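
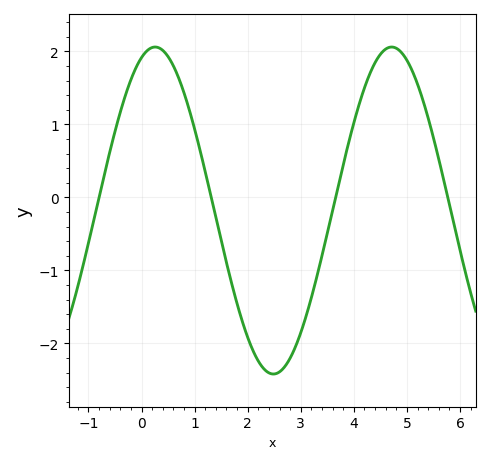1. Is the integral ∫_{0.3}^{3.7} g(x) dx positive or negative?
negative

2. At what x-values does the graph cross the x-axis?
-0.801, 1.31, 3.66, 5.77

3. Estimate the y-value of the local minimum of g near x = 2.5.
-2.42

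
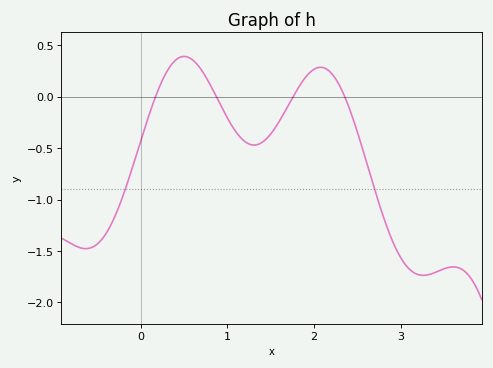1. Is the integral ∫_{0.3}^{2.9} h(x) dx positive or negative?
negative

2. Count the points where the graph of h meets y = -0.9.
2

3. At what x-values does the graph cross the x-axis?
0.2, 0.9, 1.8, 2.4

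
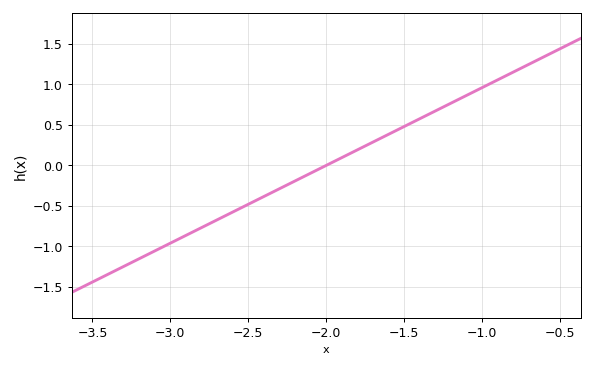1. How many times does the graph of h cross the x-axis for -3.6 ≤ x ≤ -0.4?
1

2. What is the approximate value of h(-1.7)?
0.3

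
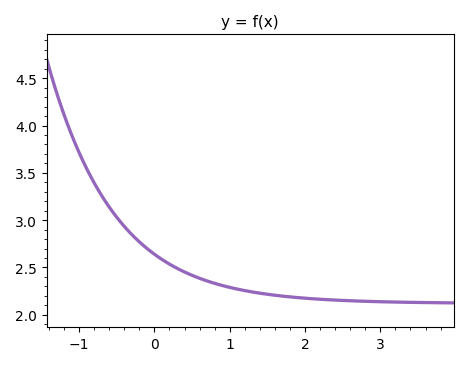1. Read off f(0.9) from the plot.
2.3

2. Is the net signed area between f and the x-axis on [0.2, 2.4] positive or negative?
positive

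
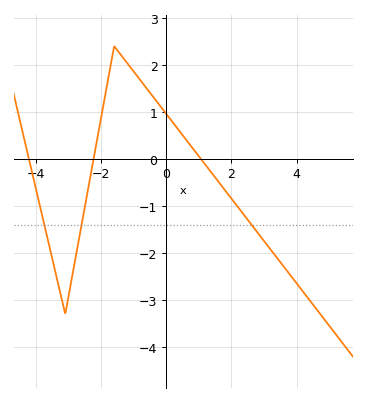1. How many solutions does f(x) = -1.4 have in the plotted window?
3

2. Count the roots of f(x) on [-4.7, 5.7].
3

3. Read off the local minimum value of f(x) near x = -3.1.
-3.3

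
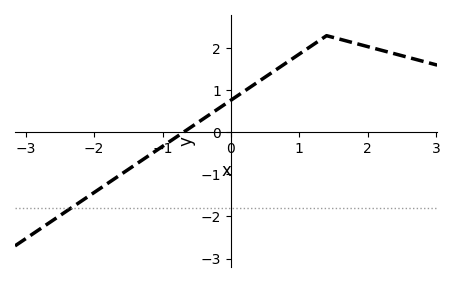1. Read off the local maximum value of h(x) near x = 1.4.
2.3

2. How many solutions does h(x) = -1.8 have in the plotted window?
1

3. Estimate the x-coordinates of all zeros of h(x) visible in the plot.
-0.697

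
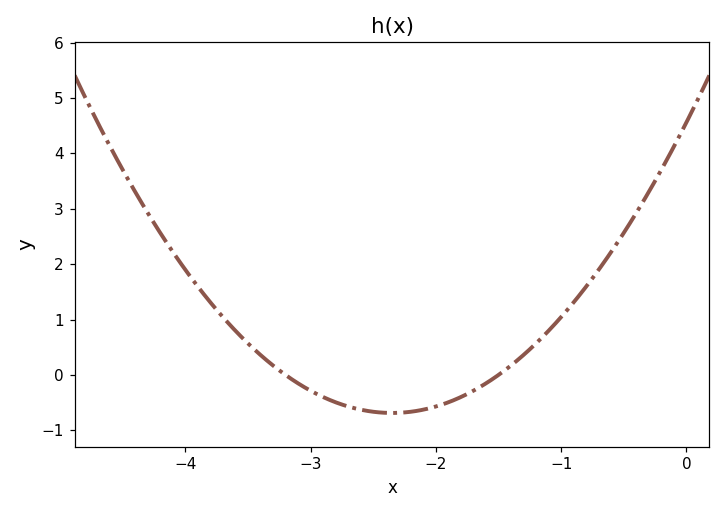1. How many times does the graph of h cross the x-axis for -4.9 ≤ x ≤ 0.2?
2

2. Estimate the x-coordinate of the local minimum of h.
-2.35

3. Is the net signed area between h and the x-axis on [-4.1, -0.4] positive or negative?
positive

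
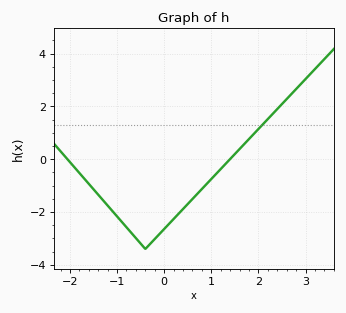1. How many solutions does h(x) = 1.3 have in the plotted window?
1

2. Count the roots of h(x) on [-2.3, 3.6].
2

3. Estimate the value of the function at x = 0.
-2.64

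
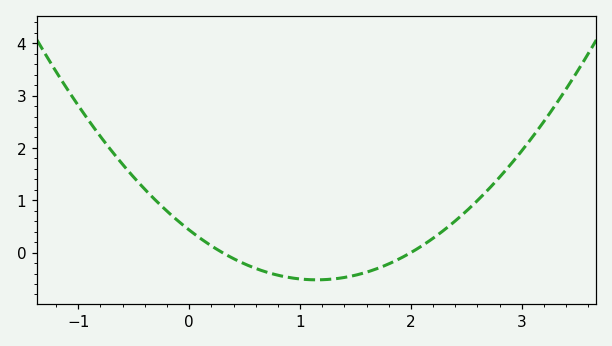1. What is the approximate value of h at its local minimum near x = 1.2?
-0.5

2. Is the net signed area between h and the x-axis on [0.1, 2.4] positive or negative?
negative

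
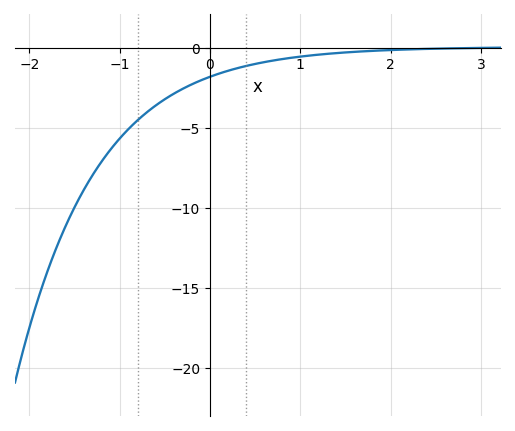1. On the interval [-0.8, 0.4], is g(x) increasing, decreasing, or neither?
increasing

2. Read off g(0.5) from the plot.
-1.01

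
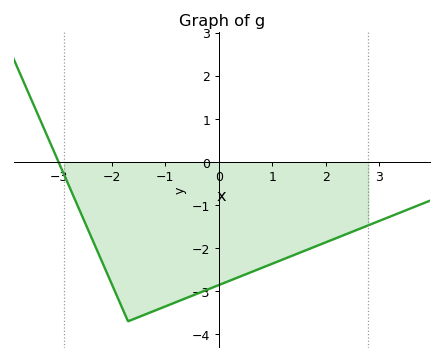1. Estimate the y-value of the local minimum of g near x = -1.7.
-3.7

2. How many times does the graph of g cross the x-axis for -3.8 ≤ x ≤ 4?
1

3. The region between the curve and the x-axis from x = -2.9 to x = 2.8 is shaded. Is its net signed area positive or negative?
negative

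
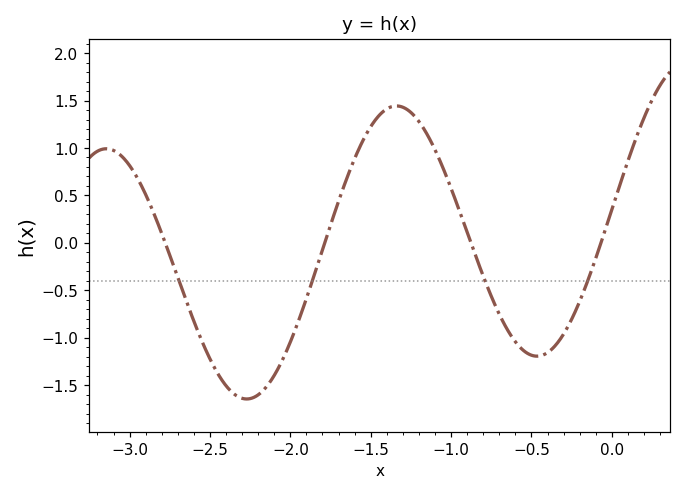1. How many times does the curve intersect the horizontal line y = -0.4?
4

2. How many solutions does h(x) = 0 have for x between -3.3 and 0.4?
4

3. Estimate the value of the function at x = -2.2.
-1.6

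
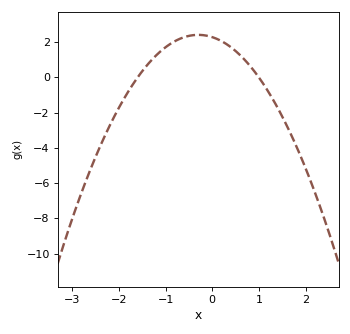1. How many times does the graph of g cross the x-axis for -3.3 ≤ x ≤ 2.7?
2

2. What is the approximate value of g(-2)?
-1.72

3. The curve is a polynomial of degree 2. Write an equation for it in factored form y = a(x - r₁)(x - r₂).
y = -1.43(x + 1.6)(x - 1)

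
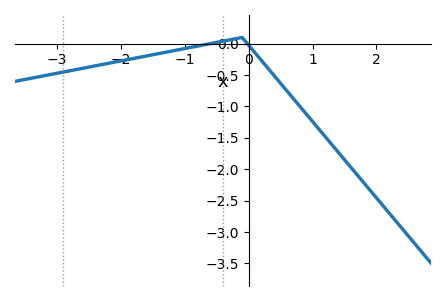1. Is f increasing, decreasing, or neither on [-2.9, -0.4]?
increasing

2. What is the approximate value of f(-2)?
-0.274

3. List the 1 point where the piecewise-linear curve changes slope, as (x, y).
(-0.1, 0.1)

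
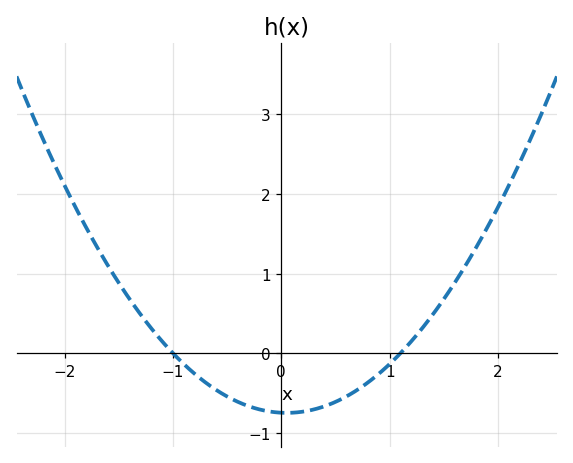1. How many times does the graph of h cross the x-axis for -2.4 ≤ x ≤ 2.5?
2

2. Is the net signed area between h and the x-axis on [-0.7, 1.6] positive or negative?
negative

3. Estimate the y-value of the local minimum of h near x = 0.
-0.75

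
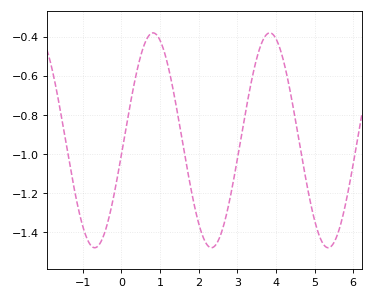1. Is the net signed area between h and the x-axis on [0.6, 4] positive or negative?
negative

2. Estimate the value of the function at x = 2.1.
-1.42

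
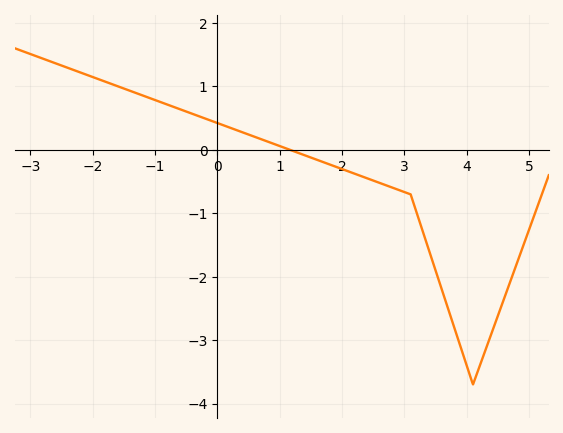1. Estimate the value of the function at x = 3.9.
-3.1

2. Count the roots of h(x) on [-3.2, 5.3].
1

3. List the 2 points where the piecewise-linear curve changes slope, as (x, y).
(3.1, -0.7); (4.1, -3.7)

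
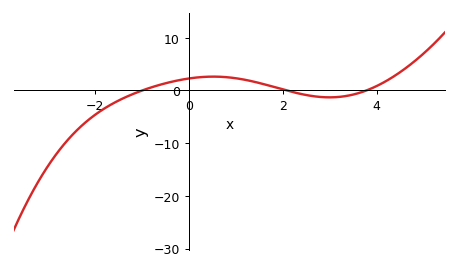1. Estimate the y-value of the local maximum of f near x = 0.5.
3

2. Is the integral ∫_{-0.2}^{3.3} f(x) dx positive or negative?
positive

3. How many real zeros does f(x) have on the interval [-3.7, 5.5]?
3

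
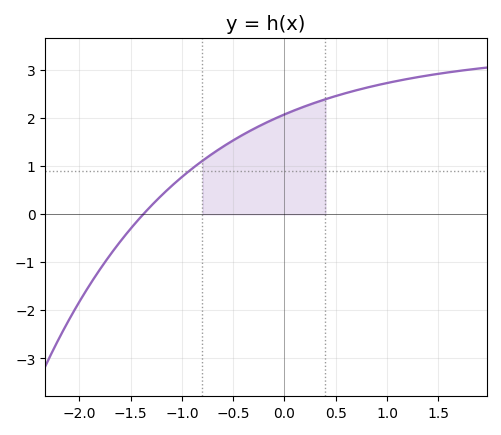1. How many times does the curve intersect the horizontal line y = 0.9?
1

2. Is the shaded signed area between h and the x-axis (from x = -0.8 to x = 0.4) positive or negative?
positive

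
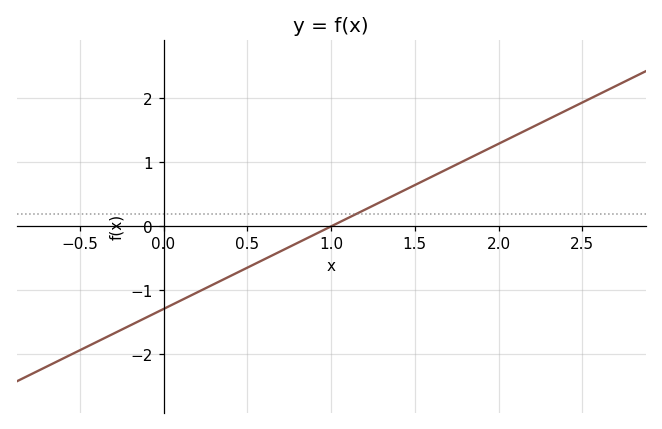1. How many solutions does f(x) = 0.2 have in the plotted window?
1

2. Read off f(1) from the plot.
0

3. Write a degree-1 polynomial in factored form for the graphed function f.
y = 1.29(x - 1)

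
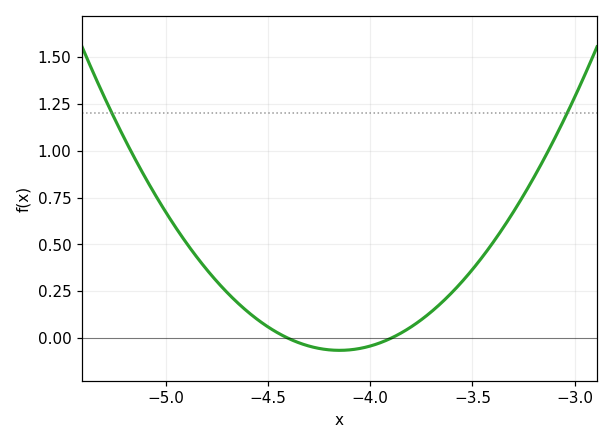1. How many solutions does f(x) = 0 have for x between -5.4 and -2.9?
2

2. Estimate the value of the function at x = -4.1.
-0.06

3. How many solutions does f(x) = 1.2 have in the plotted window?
2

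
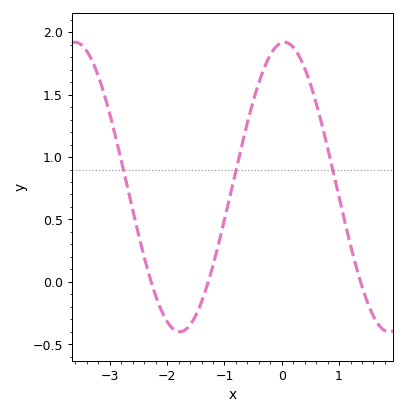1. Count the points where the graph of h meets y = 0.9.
3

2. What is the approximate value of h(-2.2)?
-0.11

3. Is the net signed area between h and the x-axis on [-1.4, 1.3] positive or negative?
positive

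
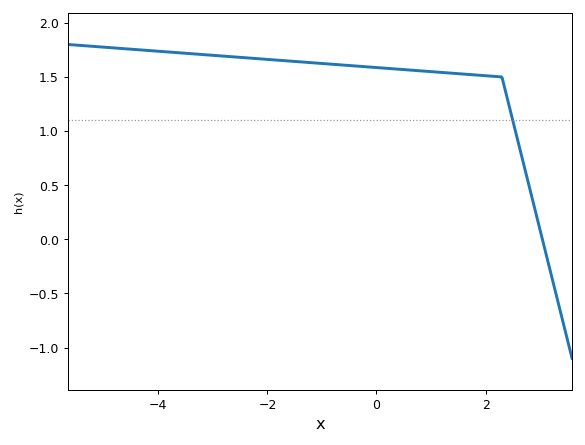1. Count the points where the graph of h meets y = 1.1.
1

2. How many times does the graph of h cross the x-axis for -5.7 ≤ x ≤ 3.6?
1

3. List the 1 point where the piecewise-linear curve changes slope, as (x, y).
(2.3, 1.5)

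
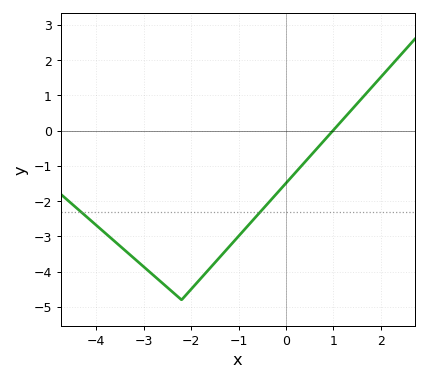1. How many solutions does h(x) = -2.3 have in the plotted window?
2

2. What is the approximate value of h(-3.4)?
-3.39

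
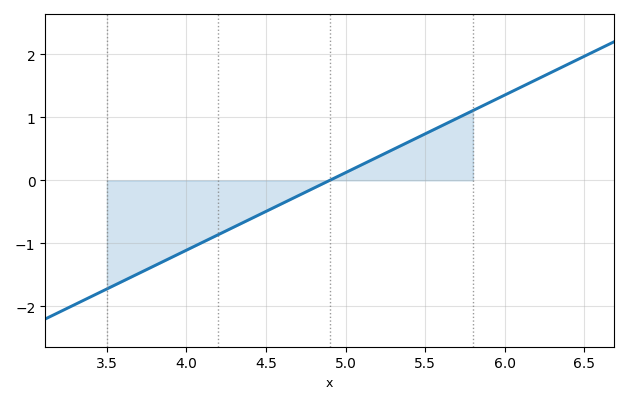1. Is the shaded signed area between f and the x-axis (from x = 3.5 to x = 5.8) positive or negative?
negative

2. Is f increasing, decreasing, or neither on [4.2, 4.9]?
increasing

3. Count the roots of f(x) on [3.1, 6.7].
1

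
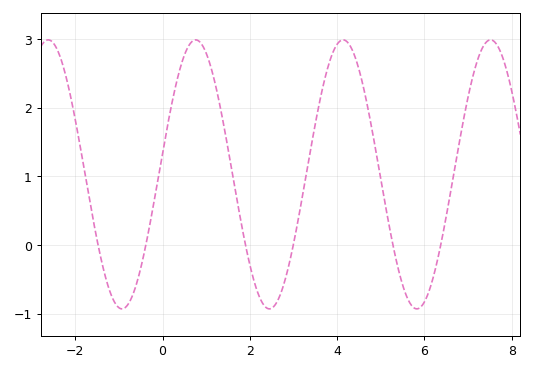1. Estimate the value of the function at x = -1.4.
-0.2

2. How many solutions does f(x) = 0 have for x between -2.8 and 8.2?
6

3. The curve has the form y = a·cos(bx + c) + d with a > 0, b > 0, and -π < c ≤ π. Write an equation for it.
y = 1.96cos(1.9x - 1.4) + 1.03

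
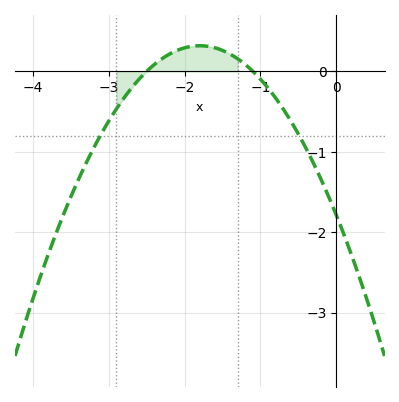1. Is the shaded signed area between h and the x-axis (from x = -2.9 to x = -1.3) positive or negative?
positive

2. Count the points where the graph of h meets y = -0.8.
2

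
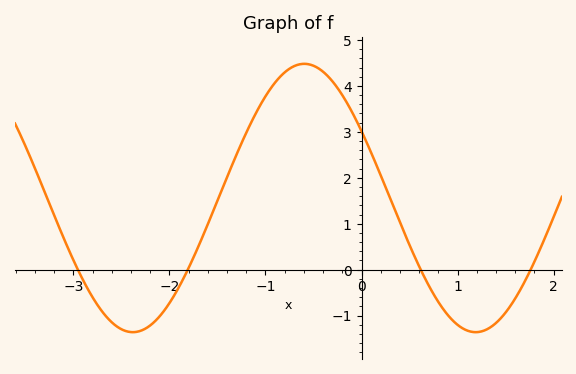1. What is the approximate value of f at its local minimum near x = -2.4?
-1.4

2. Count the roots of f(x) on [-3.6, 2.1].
4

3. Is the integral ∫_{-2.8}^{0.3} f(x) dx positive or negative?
positive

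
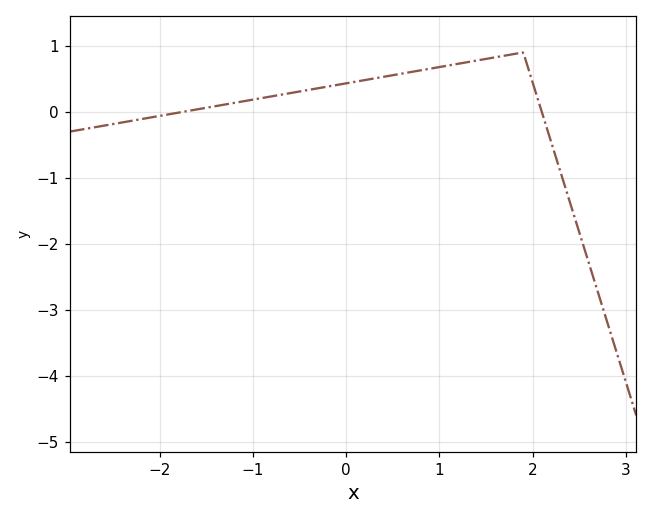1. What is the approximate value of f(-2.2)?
-0.111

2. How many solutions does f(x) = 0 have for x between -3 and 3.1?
2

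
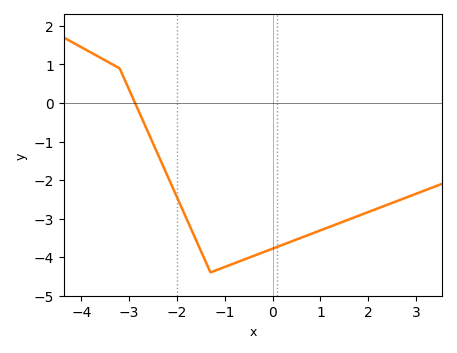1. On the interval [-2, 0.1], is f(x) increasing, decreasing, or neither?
neither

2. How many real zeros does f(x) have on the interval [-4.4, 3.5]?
1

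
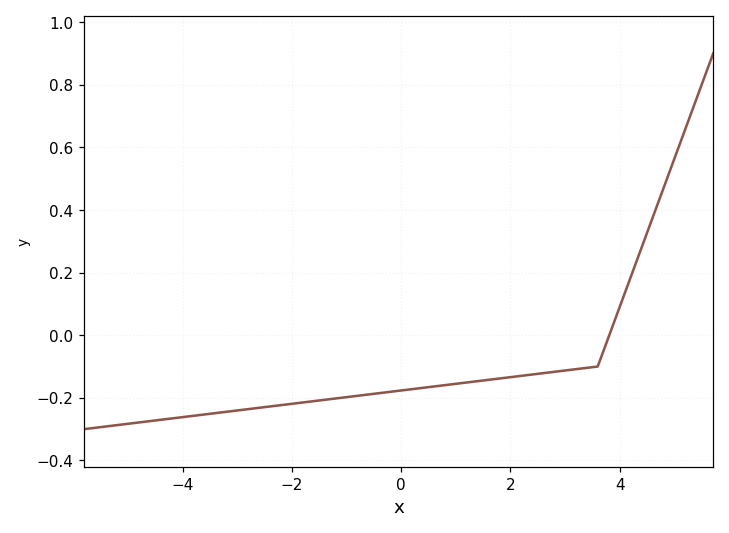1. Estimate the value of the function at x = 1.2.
-0.151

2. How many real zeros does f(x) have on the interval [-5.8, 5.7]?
1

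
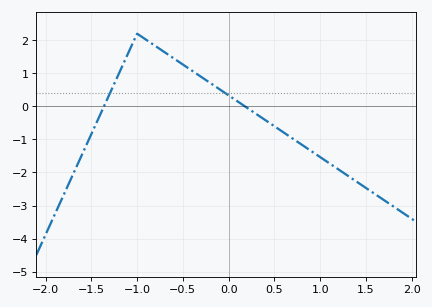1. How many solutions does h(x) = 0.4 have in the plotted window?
2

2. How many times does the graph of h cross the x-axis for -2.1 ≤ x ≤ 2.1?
2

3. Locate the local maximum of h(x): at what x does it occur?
-1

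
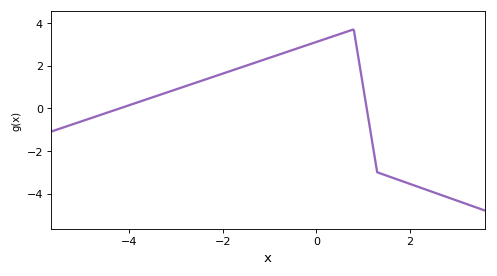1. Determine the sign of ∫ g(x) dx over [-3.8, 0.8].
positive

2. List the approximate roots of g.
-4.2, 1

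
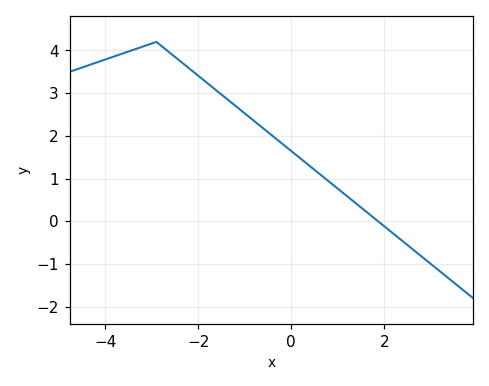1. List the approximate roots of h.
1.86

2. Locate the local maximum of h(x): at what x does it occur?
-2.9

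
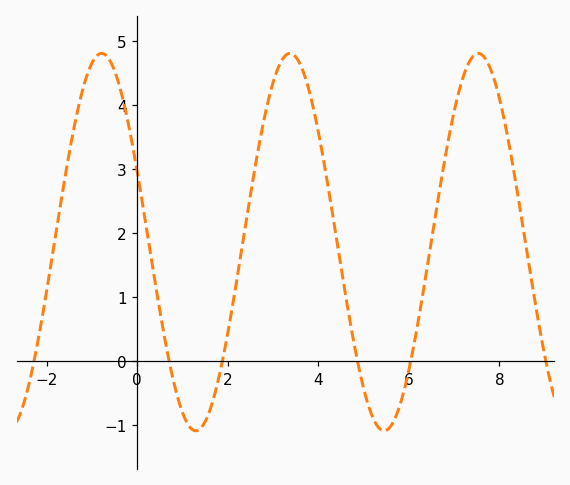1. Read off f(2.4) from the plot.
2.2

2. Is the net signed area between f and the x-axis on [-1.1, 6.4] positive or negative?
positive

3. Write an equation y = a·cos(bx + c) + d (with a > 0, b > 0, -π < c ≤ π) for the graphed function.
y = 2.95cos(1.5x + 1.2) + 1.86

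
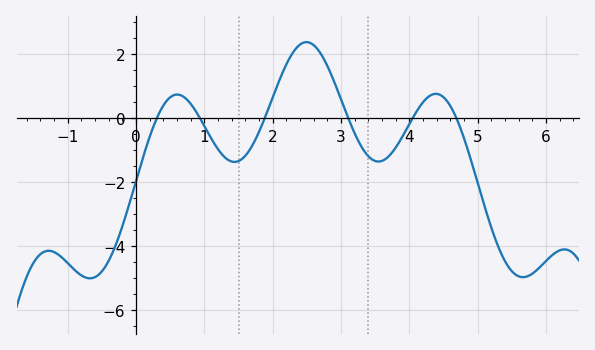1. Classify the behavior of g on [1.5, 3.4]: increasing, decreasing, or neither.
neither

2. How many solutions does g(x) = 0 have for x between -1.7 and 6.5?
6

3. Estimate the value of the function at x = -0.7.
-5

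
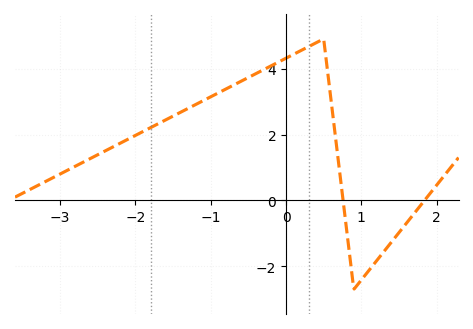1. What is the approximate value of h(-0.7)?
3.4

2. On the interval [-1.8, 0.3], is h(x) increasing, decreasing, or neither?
increasing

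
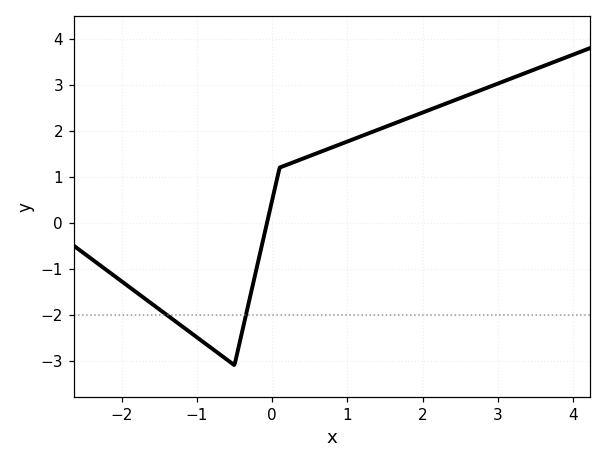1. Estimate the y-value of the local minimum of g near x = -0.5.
-3.1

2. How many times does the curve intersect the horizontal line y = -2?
2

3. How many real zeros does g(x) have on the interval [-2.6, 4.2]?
1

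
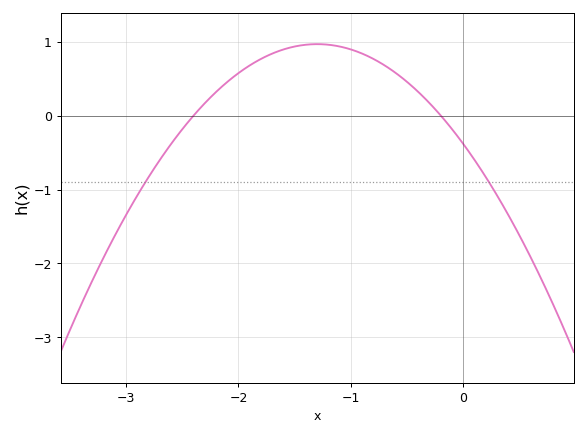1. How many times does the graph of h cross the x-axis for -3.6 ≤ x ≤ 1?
2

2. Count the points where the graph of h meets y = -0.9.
2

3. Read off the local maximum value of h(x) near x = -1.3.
0.968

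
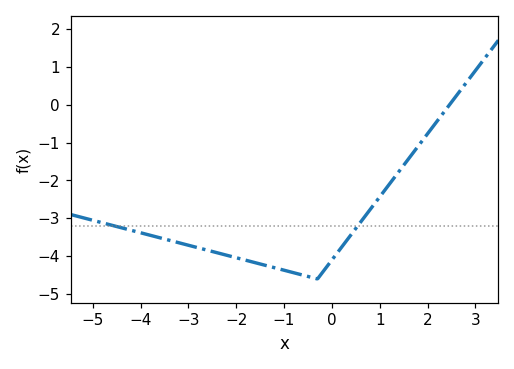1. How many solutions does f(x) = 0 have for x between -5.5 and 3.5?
1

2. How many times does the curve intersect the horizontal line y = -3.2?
2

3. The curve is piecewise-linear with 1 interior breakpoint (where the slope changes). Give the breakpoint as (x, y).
(-0.3, -4.6)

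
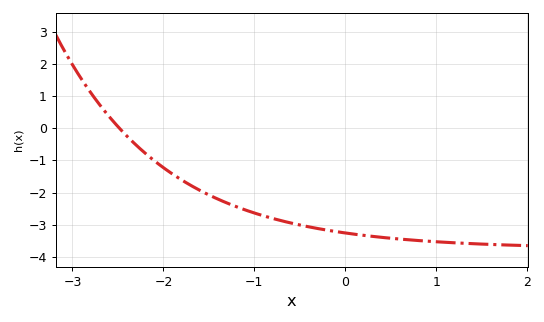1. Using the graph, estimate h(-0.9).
-2.7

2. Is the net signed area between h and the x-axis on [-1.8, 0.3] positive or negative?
negative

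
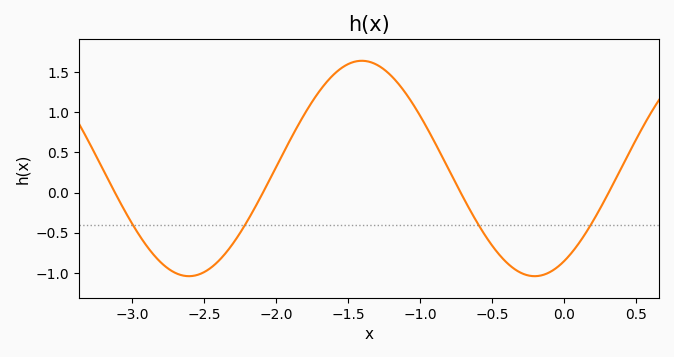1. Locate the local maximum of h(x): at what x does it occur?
-1.4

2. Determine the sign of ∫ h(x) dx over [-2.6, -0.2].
positive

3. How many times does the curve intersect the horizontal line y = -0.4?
4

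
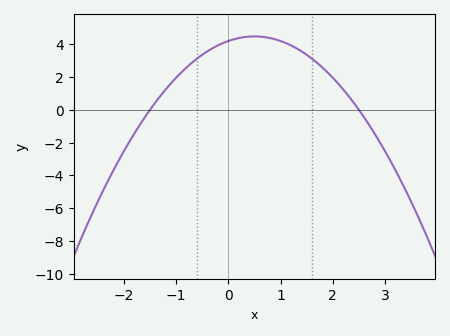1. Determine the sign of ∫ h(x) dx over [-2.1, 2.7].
positive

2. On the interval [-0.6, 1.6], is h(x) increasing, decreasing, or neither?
neither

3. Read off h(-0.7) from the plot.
2.87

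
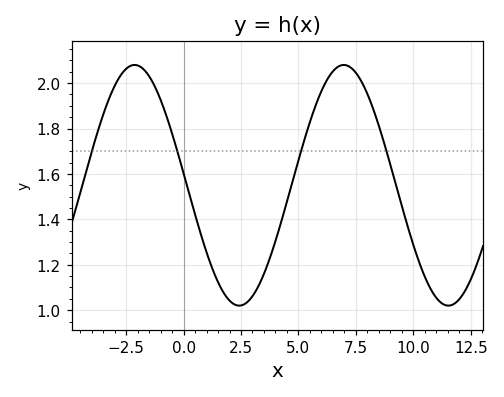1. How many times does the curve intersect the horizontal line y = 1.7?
4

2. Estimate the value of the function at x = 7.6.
2.04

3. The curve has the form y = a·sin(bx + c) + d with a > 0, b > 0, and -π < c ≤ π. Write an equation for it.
y = 0.53sin(0.69x + 3) + 1.55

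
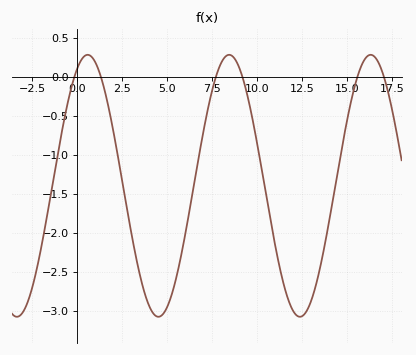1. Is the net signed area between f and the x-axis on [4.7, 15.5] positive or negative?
negative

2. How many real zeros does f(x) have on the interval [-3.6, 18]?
6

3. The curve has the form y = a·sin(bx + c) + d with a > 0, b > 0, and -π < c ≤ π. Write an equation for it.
y = 1.68sin(0.8x + 1.1) - 1.4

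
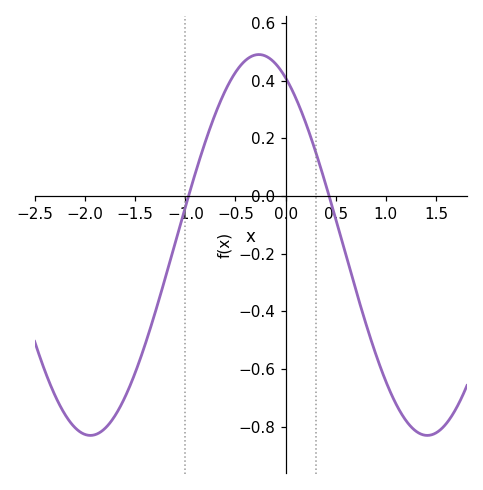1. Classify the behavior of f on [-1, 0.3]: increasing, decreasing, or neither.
neither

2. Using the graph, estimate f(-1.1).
-0.16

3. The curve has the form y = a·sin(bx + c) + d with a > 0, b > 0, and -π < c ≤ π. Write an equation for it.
y = 0.66sin(1.9x + 2.1) - 0.17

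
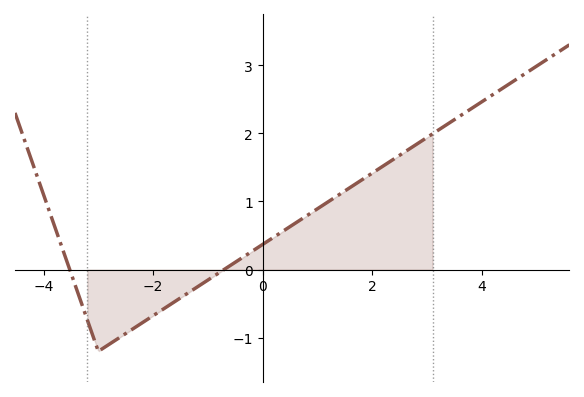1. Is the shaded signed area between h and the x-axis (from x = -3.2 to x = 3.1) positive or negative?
positive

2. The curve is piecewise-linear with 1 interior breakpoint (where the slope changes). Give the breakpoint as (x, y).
(-3, -1.2)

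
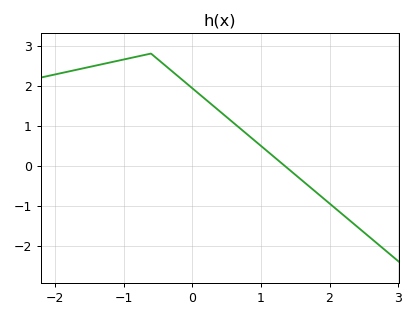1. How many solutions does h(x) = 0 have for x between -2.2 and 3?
1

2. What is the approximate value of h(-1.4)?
2.5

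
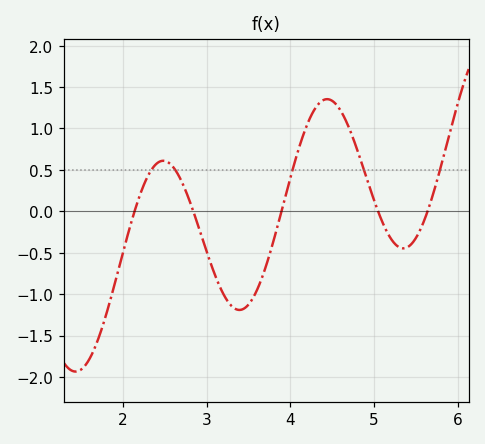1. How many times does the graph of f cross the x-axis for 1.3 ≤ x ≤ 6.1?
5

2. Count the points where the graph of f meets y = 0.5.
5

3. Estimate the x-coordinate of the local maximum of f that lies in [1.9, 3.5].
2.5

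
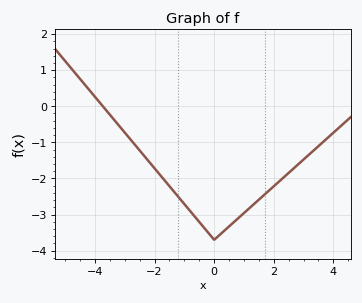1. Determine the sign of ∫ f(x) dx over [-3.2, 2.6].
negative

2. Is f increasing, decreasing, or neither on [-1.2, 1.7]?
neither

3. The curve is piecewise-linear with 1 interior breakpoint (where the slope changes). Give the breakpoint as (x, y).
(0, -3.7)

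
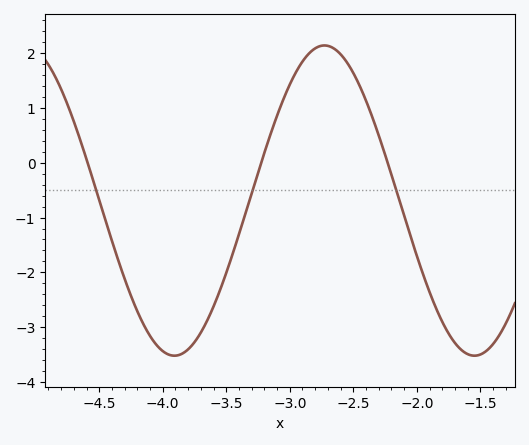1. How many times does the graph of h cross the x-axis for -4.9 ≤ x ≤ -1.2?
3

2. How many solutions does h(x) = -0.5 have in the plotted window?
3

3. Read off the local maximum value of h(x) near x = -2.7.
2.14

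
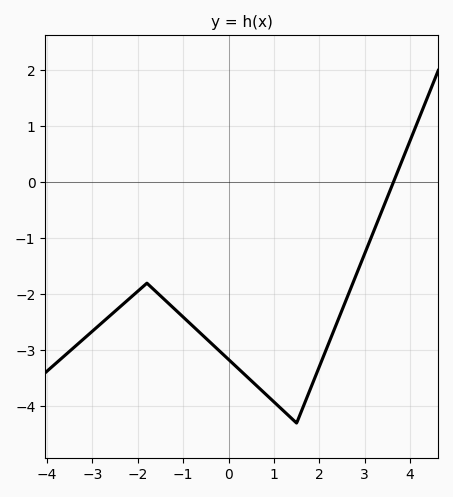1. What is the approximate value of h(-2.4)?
-2.23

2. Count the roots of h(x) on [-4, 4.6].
1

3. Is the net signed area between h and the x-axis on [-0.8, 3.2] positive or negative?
negative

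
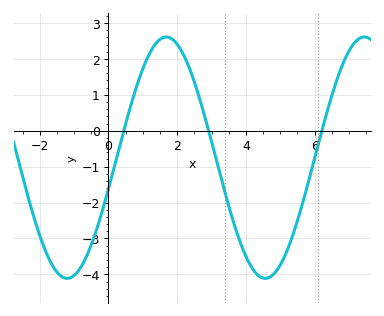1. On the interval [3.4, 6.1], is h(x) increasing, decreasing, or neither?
neither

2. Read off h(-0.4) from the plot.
-2.9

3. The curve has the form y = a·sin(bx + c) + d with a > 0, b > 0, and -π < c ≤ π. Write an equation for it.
y = 3.36sin(1.09x - 0.26) - 0.75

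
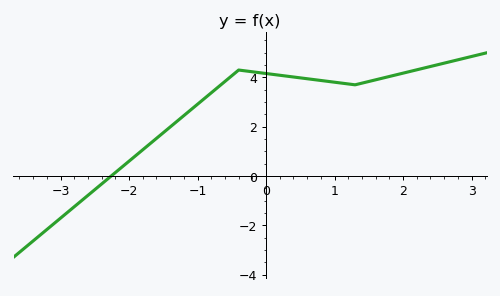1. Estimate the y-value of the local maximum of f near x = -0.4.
4.3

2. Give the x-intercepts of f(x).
-2.26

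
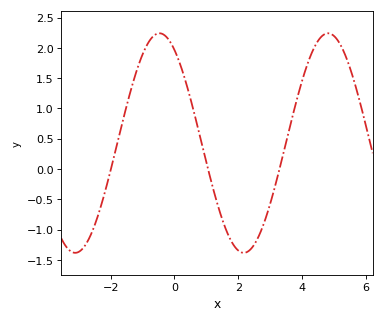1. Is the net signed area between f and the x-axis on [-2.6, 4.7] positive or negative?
positive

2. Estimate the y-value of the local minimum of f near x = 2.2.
-1.4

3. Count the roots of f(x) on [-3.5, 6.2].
3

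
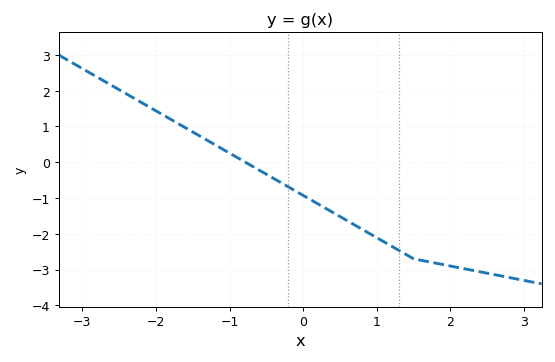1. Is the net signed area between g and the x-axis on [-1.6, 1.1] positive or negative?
negative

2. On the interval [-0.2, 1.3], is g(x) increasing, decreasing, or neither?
decreasing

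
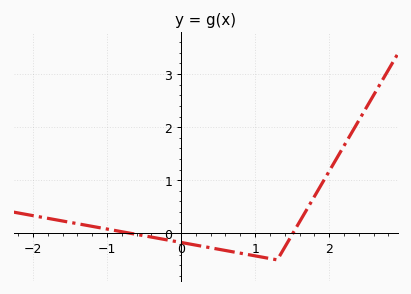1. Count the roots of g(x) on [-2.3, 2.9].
2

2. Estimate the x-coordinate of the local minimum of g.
1.3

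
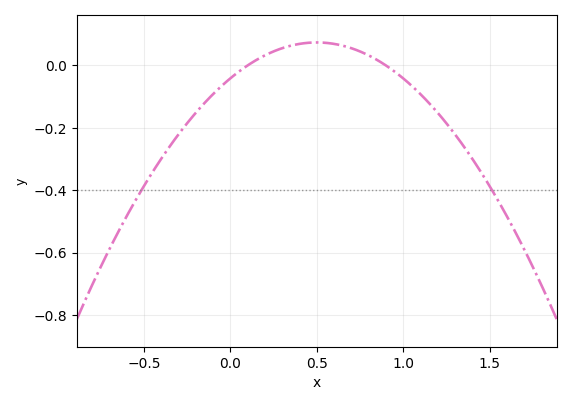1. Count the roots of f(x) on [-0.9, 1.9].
2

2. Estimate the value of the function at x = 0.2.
0.04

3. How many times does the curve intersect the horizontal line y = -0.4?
2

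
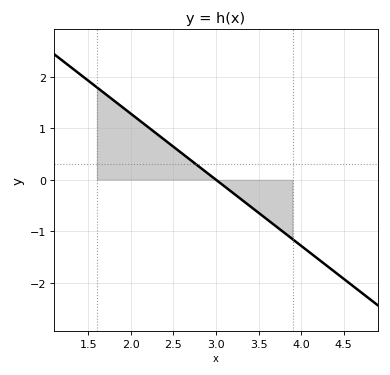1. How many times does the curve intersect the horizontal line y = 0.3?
1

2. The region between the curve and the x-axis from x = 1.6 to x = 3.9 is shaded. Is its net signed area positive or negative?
positive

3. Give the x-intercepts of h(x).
3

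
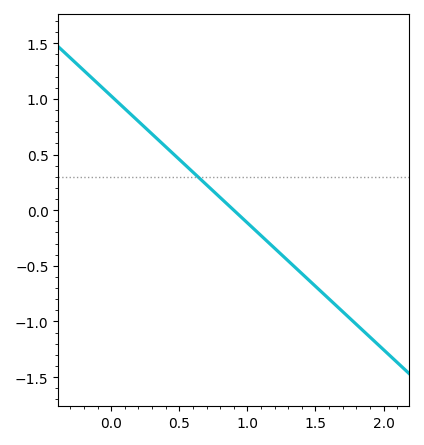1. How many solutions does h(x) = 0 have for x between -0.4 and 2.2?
1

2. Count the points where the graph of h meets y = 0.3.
1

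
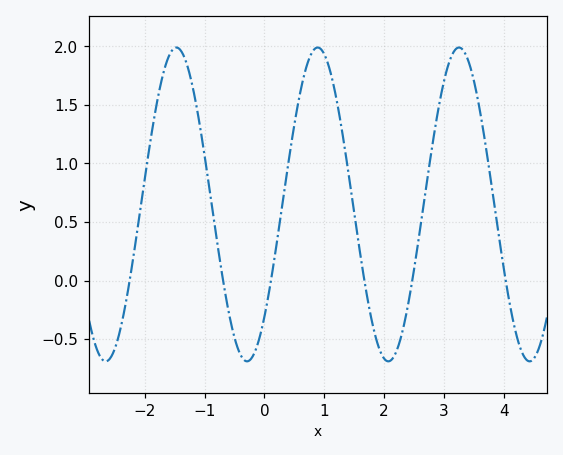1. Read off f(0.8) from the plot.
1.95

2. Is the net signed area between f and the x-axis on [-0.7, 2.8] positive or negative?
positive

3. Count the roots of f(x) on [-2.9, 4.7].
6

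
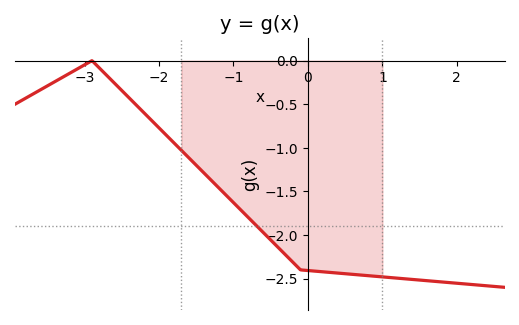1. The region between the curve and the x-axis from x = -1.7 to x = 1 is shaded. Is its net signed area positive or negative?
negative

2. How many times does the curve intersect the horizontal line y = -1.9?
1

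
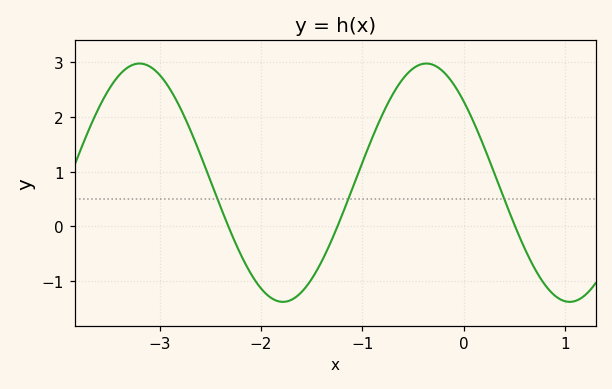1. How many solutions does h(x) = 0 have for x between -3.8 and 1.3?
3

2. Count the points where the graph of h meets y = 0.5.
3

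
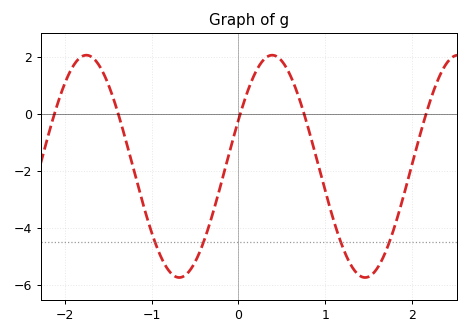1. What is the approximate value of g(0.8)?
-0.4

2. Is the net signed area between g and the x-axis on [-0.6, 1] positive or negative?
negative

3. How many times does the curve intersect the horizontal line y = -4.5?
4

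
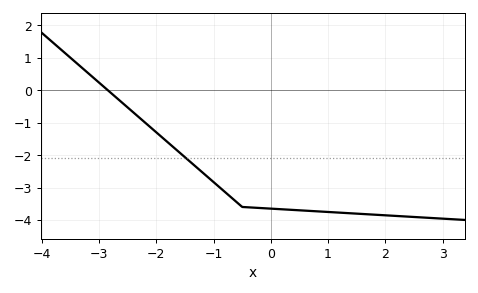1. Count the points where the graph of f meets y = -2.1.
1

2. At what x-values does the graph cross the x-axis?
-2.85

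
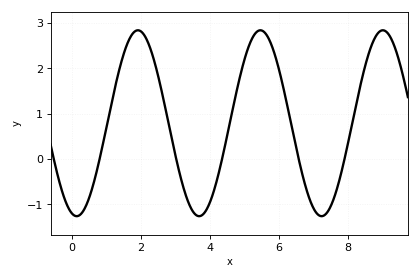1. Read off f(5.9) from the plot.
2.2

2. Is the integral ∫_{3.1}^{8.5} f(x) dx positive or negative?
positive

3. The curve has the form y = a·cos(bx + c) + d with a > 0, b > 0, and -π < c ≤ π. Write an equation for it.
y = 2.05cos(1.8x + 2.9) + 0.79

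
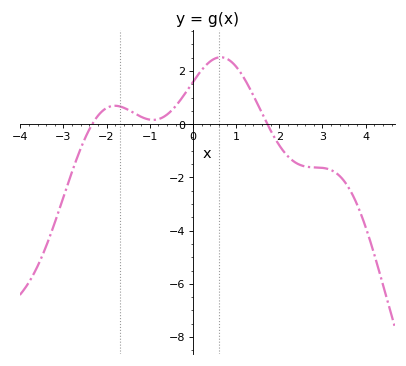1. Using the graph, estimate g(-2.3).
0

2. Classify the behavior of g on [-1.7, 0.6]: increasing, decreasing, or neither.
neither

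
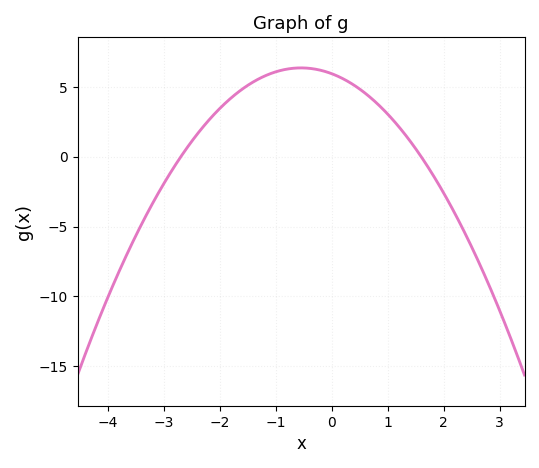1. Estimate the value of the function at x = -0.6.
6.38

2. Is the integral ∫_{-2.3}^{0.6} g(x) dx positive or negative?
positive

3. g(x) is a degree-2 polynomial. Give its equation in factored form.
y = -1.38(x + 2.7)(x - 1.6)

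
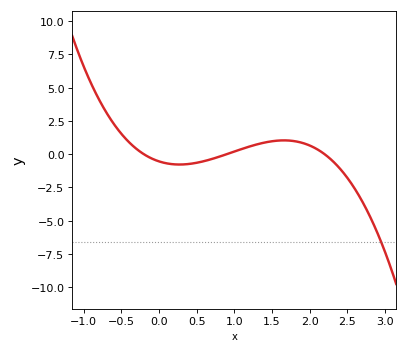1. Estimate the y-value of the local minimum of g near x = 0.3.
-0.777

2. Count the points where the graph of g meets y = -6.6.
1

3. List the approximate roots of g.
-0.2, 0.9, 2.2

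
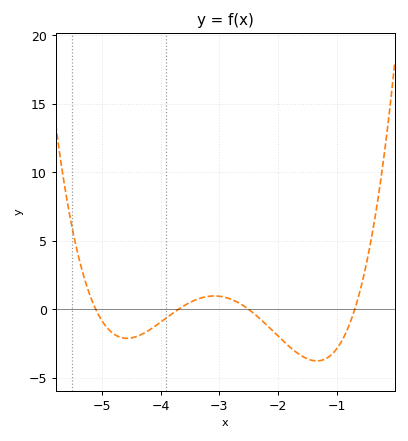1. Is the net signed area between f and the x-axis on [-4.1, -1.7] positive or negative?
negative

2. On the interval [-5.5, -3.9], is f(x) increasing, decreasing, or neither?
neither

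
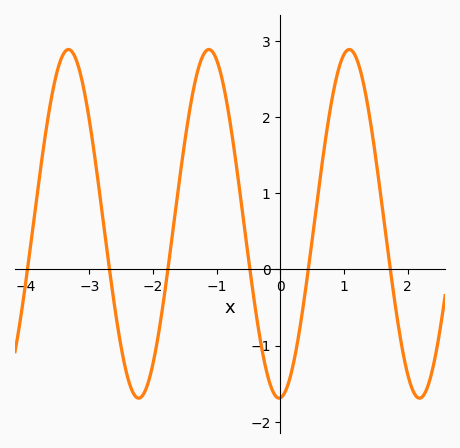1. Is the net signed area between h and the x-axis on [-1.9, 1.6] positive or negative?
positive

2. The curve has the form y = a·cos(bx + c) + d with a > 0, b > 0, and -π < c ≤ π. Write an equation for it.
y = 2.29cos(2.85x - 3.08) + 0.6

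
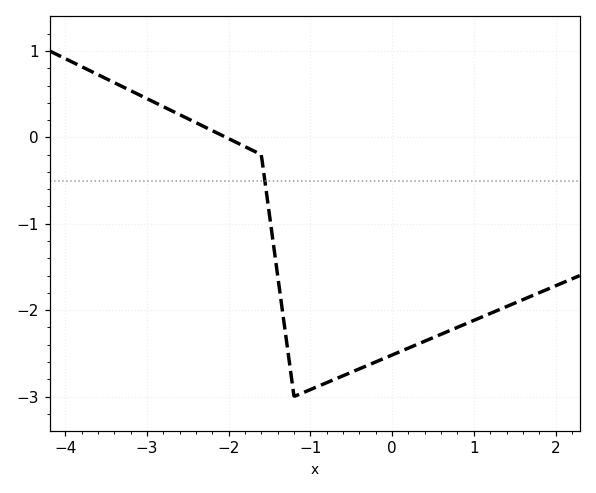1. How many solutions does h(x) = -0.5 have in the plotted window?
1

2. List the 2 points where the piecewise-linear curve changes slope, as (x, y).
(-1.6, -0.2); (-1.2, -3)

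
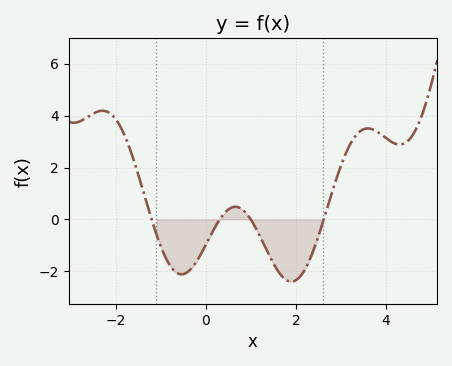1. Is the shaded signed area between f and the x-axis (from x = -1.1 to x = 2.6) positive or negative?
negative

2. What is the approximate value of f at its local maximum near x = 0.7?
0.4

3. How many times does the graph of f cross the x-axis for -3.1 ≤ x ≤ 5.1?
4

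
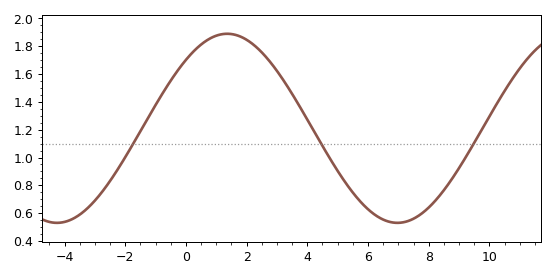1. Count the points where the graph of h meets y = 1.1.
3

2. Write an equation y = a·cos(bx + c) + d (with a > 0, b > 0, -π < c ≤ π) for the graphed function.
y = 0.68cos(0.56x - 0.762) + 1.21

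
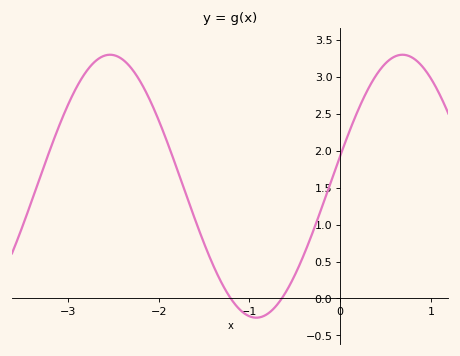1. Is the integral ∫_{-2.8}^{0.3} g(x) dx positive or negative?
positive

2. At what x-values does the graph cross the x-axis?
-1.2, -0.6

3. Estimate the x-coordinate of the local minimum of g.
-0.9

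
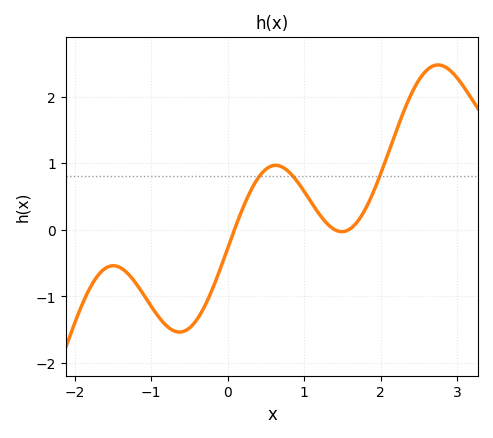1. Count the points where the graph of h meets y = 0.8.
3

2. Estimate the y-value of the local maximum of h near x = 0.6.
0.967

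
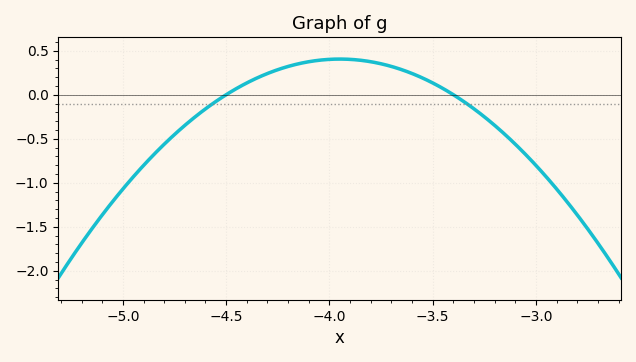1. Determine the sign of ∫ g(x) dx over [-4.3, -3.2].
positive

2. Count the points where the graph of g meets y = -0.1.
2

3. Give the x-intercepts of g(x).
-4.5, -3.4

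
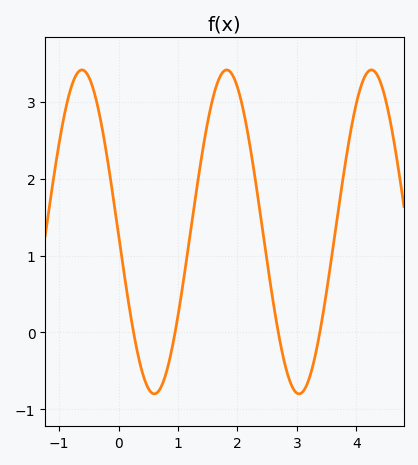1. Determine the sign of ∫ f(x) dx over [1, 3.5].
positive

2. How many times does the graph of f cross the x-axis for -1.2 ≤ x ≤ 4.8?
4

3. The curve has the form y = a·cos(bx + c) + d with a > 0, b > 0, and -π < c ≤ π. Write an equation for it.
y = 2.11cos(2.6x + 1.6) + 1.31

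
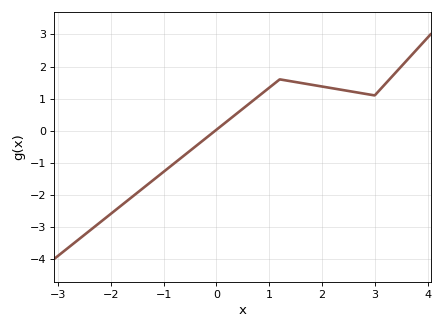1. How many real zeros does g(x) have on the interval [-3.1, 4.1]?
1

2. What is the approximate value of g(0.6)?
0.815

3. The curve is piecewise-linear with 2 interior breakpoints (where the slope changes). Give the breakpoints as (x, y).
(1.2, 1.6); (3, 1.1)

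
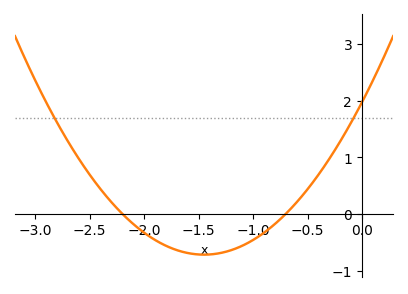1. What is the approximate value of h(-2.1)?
-0.179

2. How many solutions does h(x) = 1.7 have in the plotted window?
2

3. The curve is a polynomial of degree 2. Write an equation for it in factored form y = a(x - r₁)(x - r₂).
y = 1.28(x + 2.2)(x + 0.7)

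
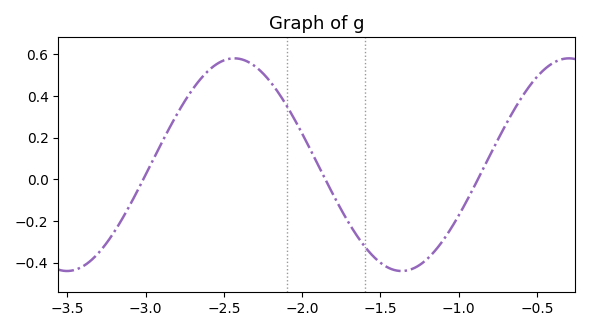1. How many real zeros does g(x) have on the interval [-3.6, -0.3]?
3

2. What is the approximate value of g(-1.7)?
-0.212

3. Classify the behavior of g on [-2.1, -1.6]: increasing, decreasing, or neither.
decreasing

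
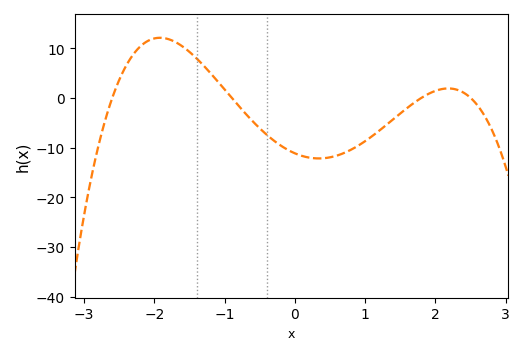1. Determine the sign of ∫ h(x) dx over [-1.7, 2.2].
negative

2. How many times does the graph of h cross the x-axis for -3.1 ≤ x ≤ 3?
4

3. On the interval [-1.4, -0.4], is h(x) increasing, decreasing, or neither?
decreasing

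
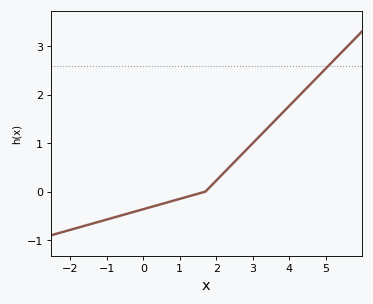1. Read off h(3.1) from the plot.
1.08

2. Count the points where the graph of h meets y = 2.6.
1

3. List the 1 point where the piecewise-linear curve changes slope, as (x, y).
(1.7, 0)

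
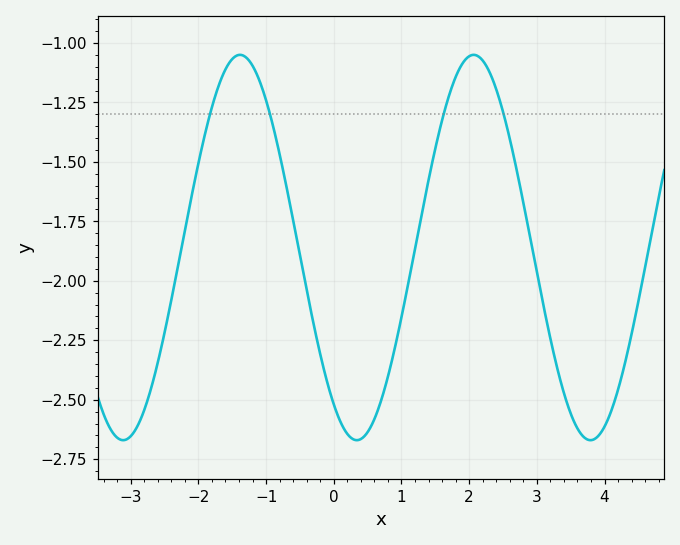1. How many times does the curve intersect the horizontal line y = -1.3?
4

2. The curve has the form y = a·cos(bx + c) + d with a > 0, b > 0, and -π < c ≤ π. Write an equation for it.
y = 0.81cos(1.8x + 2.5) - 1.86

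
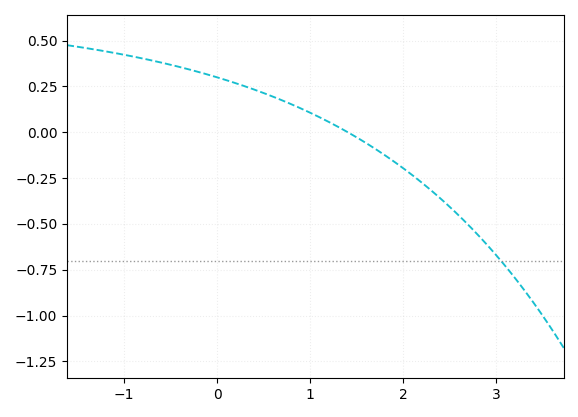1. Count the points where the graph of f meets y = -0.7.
1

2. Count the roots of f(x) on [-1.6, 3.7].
1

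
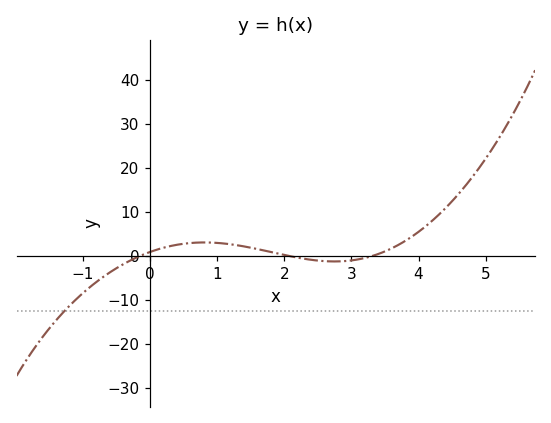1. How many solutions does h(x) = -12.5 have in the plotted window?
1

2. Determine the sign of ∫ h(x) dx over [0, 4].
positive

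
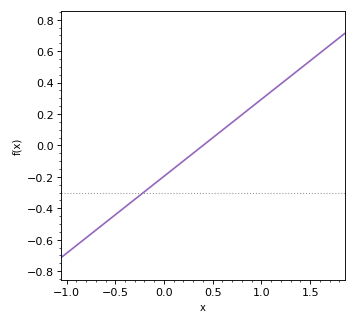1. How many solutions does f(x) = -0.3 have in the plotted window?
1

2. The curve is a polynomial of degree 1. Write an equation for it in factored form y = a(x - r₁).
y = 0.49(x - 0.4)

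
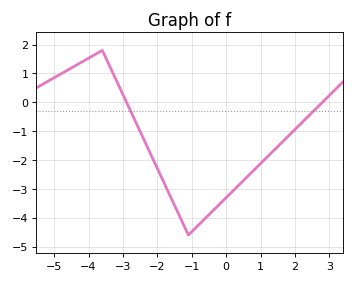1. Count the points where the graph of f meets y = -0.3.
2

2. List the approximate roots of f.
-2.8, 2.8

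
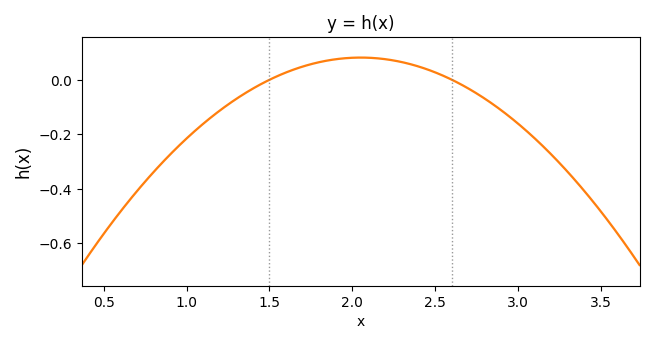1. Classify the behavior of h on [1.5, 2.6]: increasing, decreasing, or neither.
neither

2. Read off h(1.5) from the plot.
0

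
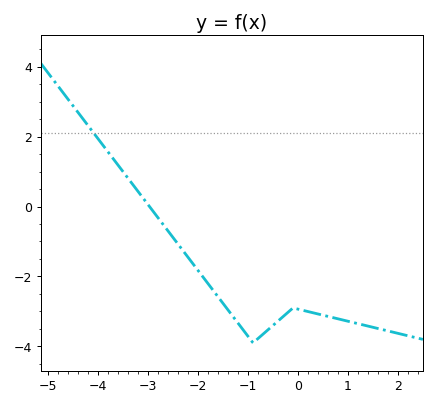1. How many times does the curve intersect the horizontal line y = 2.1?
1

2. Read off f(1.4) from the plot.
-3.42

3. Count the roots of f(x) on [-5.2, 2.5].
1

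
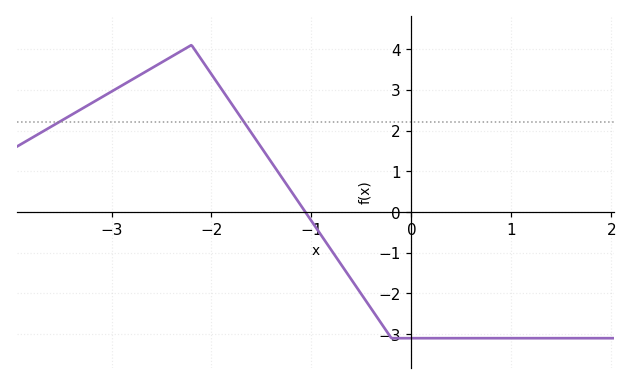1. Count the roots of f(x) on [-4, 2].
1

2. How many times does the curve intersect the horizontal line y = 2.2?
2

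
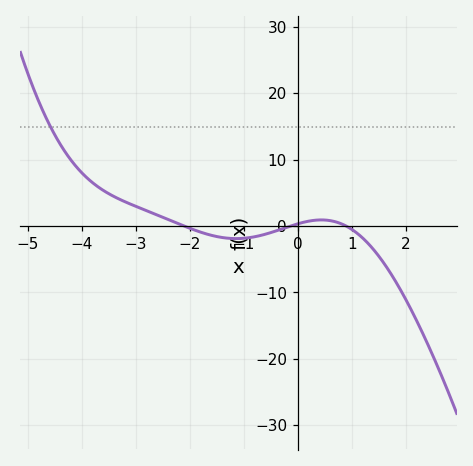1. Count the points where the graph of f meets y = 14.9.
1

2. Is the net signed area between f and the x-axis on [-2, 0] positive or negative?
negative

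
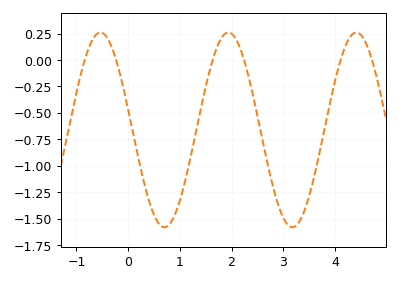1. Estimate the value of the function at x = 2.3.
-0.102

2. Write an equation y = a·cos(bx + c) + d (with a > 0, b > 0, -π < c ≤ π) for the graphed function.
y = 0.92cos(2.54x + 1.36) - 0.66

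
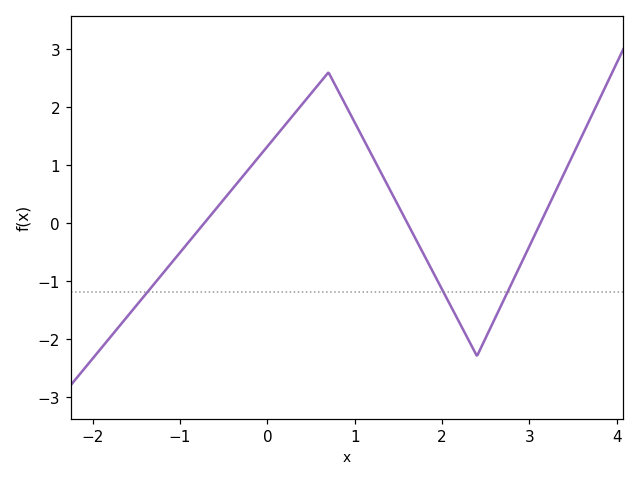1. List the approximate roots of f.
-0.72, 1.6, 3.13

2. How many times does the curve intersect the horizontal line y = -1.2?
3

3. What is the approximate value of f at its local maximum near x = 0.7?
2.6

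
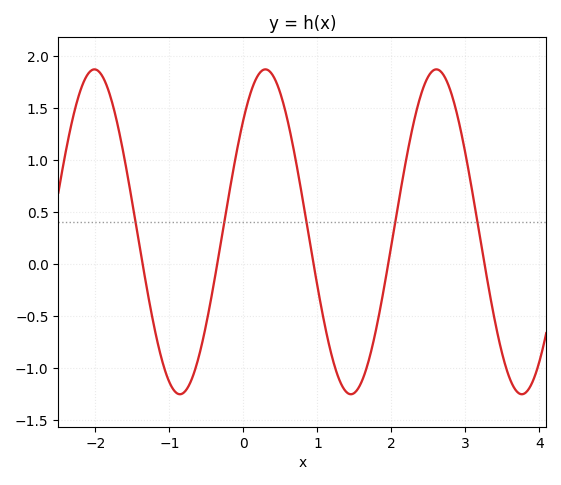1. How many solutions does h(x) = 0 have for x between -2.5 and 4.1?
5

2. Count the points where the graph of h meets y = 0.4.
5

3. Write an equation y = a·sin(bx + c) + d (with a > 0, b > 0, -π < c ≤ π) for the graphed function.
y = 1.56sin(2.72x + 0.762) + 0.31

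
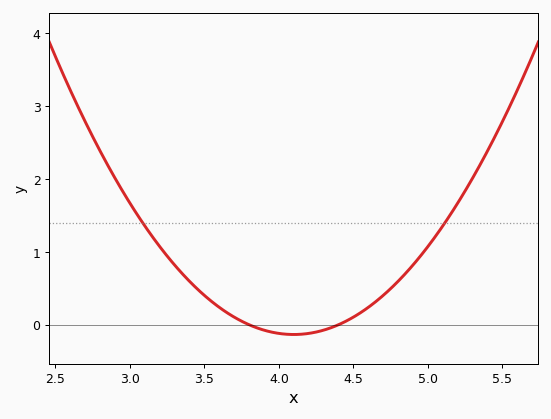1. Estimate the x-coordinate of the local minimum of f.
4.1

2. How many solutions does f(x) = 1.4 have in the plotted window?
2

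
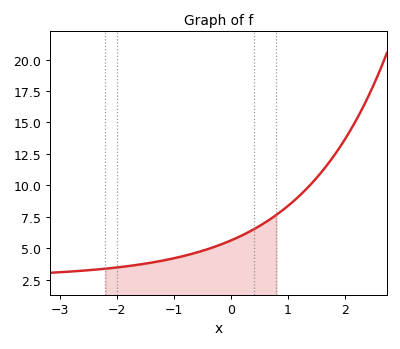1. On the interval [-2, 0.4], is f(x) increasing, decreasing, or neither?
increasing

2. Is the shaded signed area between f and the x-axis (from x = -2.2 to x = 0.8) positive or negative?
positive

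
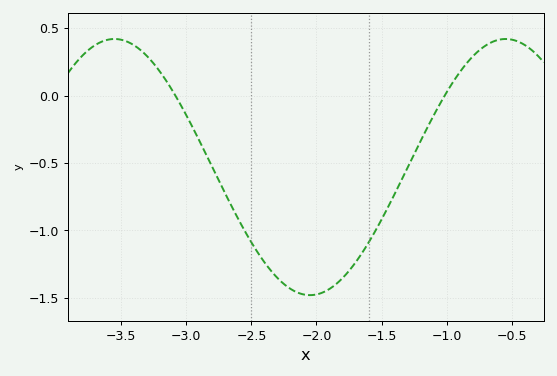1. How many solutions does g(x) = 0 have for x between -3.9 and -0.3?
2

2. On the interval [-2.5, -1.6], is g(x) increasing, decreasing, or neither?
neither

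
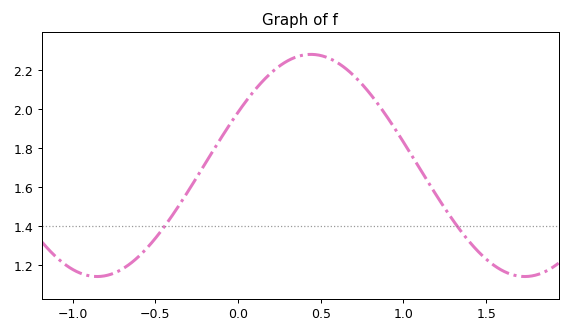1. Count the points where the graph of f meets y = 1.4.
2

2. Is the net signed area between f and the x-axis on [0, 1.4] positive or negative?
positive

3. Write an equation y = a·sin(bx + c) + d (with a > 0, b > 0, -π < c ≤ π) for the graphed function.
y = 0.57sin(2.4x + 0.5) + 1.71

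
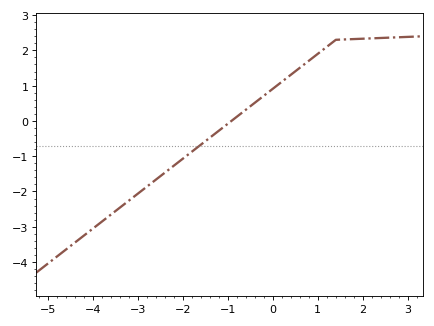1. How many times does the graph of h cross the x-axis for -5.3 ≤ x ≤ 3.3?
1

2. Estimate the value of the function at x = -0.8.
0.117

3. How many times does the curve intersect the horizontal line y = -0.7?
1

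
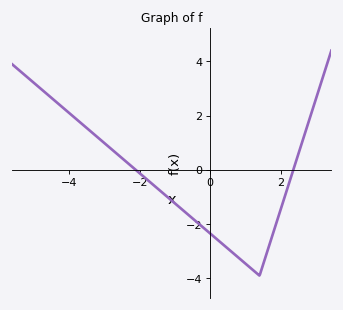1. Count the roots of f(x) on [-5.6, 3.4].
2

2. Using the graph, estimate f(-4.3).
2.4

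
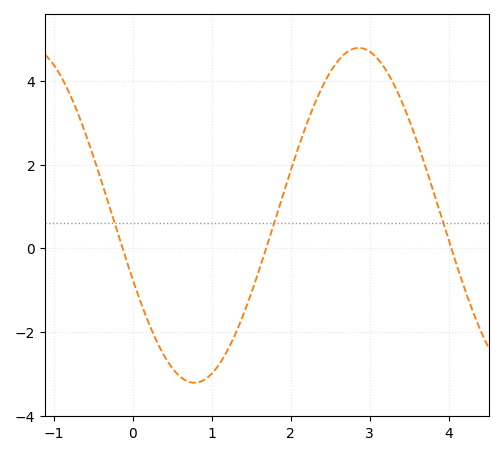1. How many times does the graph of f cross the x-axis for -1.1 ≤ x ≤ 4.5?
3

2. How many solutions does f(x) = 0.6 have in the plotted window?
3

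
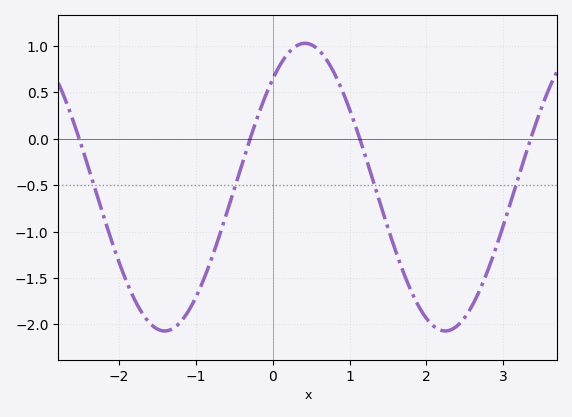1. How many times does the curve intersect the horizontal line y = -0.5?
4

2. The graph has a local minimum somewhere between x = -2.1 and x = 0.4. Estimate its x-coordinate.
-1.41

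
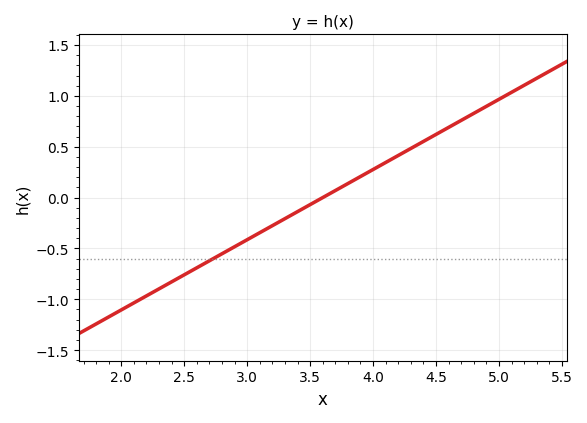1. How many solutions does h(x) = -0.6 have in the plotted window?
1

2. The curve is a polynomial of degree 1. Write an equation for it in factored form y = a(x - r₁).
y = 0.69(x - 3.6)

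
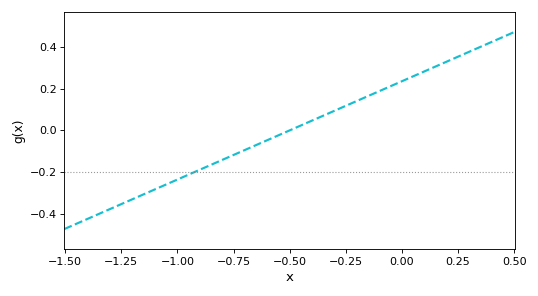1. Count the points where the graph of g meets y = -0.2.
1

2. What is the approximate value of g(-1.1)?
-0.28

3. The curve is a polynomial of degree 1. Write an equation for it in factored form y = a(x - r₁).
y = 0.47(x + 0.5)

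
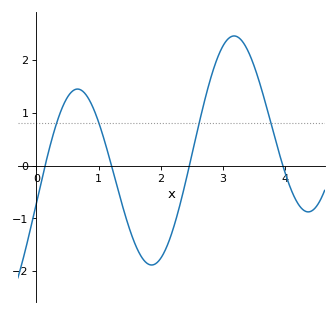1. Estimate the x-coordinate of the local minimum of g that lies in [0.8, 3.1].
1.9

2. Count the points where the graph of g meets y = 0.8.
4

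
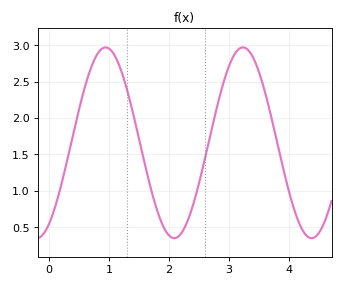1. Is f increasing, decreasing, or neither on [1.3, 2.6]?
neither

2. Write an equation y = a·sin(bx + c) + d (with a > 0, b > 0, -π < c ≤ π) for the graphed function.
y = 1.31sin(2.7x - 1) + 1.66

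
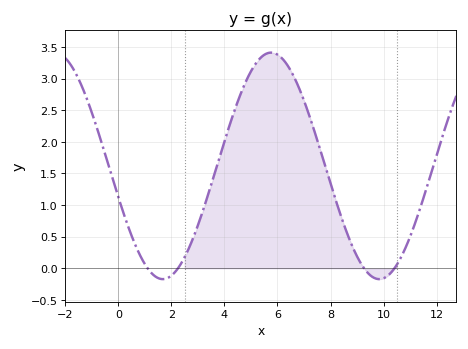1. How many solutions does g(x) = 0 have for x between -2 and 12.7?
4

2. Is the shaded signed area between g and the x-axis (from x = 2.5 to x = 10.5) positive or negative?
positive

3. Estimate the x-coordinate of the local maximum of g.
5.8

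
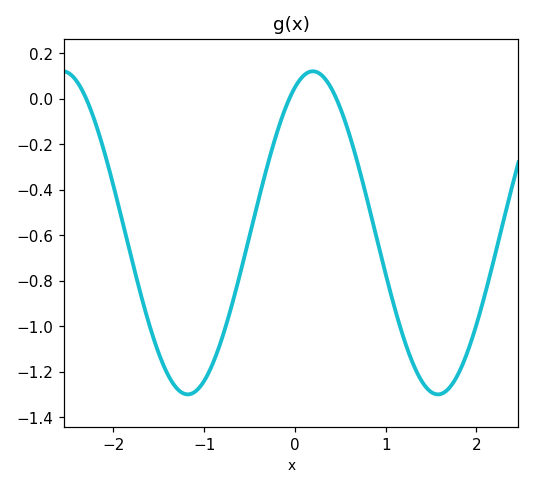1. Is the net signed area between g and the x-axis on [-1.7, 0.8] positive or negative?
negative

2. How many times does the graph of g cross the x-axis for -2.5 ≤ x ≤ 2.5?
3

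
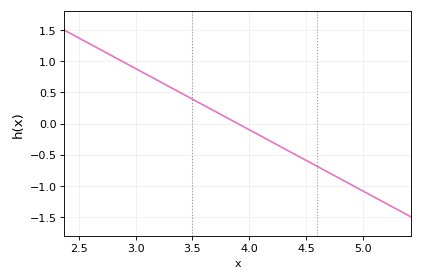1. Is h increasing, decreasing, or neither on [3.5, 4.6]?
decreasing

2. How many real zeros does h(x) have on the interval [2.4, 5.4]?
1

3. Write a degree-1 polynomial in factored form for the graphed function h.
y = -0.98(x - 3.9)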